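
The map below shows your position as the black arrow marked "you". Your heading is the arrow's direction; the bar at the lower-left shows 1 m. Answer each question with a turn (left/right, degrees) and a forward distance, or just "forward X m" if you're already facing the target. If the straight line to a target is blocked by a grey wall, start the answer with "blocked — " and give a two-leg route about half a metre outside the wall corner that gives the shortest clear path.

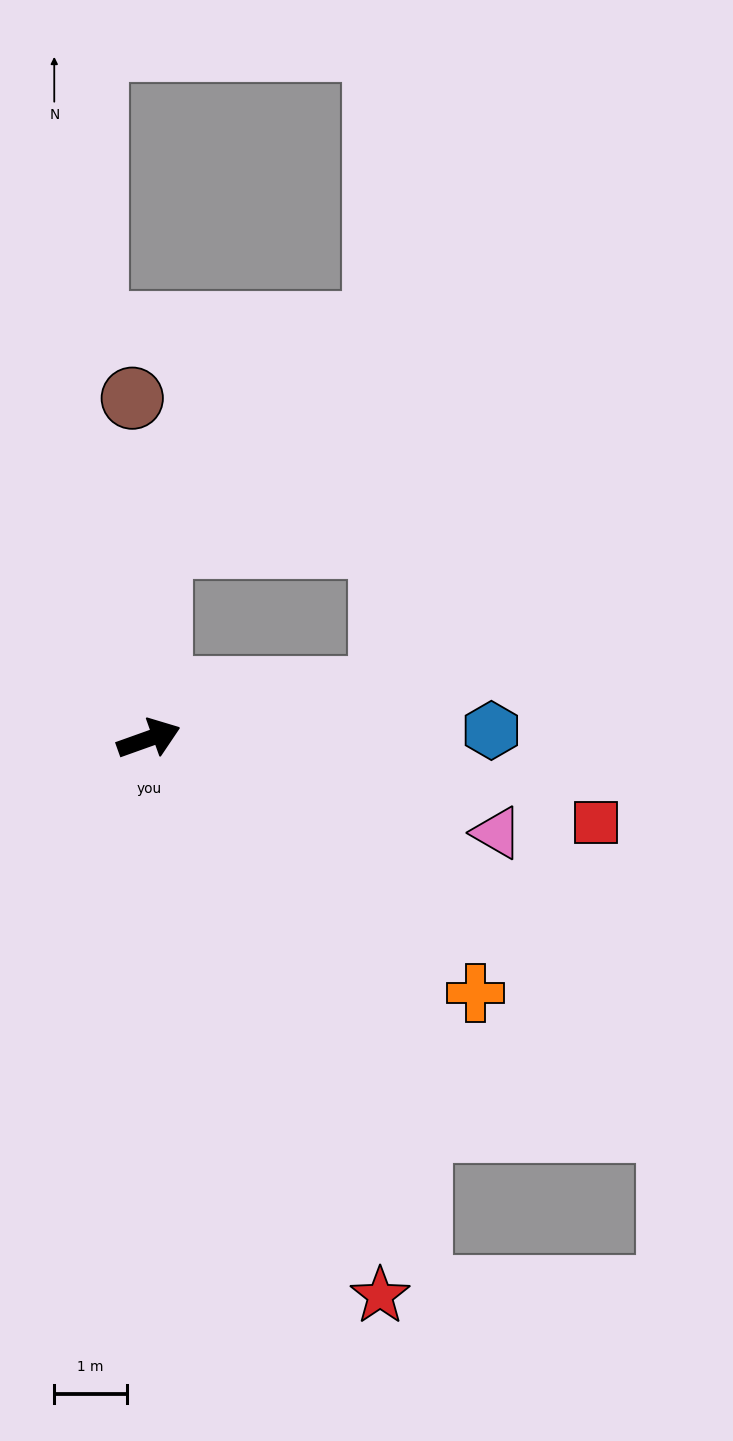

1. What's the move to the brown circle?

turn left 73°, forward 4.7 m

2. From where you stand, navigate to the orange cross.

turn right 58°, forward 5.7 m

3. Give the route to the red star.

turn right 87°, forward 8.3 m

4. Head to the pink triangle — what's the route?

turn right 35°, forward 5.0 m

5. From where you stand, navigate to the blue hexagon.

turn right 18°, forward 4.7 m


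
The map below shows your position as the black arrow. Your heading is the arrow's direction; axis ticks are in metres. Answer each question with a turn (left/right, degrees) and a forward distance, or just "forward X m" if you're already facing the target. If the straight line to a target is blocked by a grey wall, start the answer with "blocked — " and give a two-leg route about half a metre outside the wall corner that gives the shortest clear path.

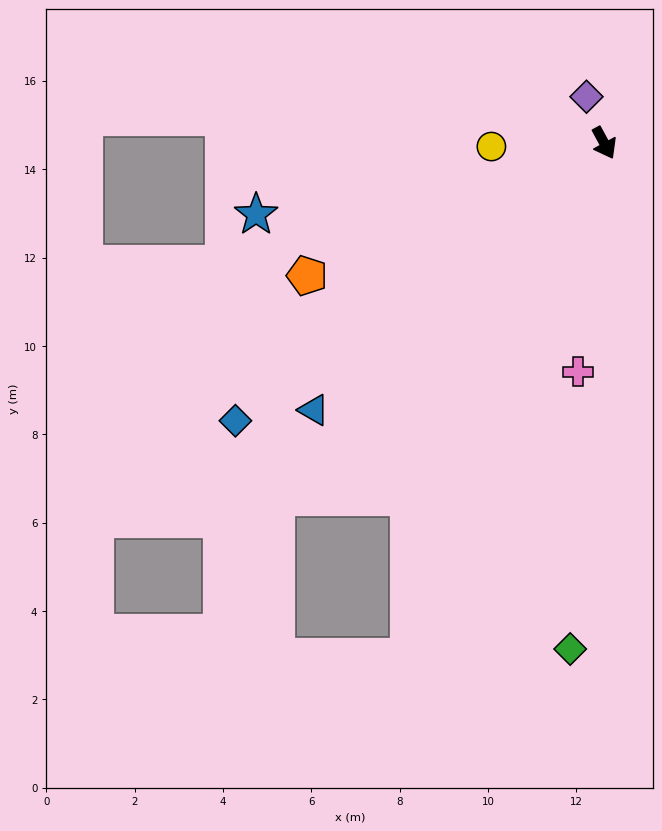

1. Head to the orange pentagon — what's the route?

turn right 94°, forward 7.4 m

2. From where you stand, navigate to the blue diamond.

turn right 82°, forward 10.5 m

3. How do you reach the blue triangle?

turn right 76°, forward 8.9 m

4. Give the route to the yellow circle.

turn right 117°, forward 2.6 m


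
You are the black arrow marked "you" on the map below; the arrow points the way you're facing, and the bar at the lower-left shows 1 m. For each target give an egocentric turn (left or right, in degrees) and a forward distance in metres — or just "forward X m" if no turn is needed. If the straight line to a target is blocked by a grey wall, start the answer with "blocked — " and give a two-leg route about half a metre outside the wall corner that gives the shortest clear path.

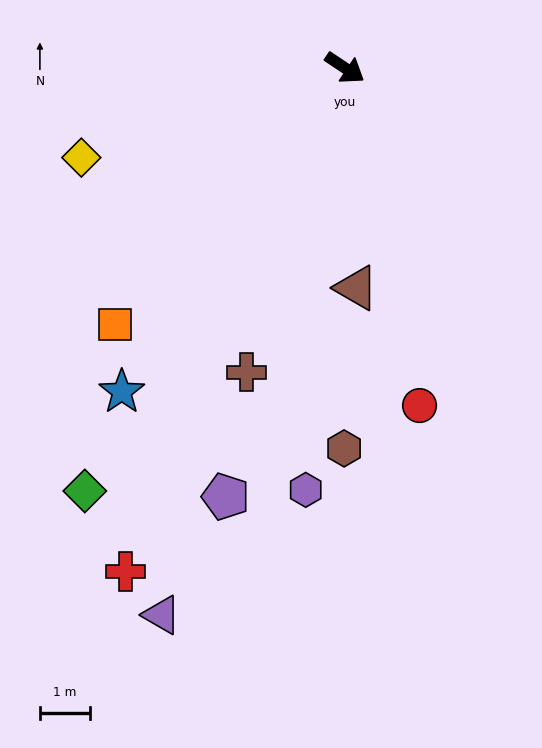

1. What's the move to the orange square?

turn right 98°, forward 6.8 m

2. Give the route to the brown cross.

turn right 74°, forward 6.4 m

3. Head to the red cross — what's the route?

turn right 80°, forward 10.9 m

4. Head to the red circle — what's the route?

turn right 44°, forward 6.9 m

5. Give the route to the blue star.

turn right 91°, forward 7.8 m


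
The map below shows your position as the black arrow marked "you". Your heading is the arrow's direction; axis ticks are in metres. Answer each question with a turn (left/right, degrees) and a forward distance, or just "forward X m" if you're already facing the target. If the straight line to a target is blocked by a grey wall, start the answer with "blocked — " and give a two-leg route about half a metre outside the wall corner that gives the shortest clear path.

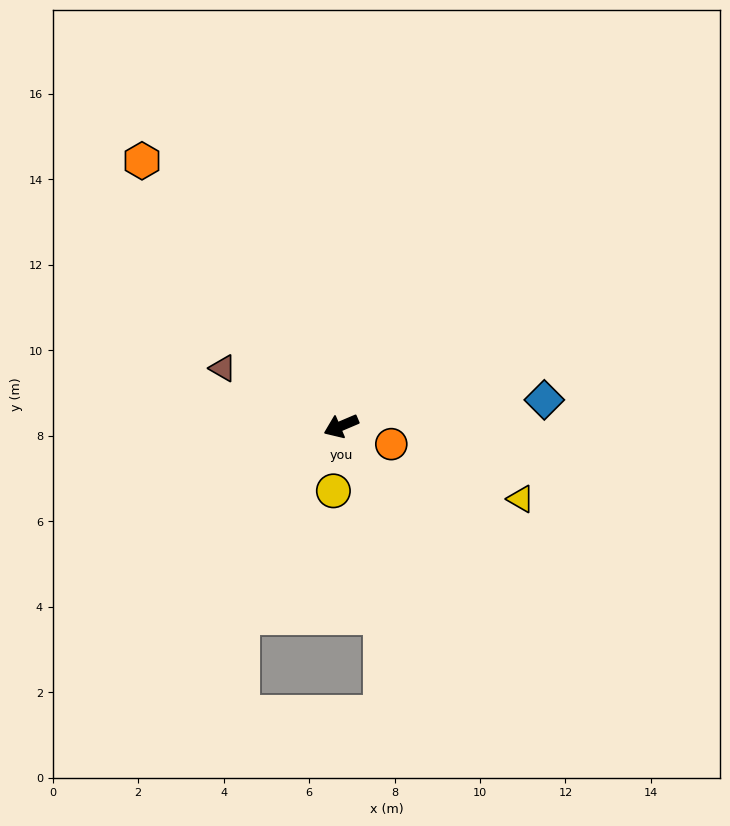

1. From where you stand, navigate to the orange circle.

turn left 137°, forward 1.2 m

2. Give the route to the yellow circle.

turn left 60°, forward 1.5 m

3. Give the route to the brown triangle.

turn right 49°, forward 3.1 m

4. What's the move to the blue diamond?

turn left 164°, forward 4.8 m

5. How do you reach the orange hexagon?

turn right 76°, forward 7.8 m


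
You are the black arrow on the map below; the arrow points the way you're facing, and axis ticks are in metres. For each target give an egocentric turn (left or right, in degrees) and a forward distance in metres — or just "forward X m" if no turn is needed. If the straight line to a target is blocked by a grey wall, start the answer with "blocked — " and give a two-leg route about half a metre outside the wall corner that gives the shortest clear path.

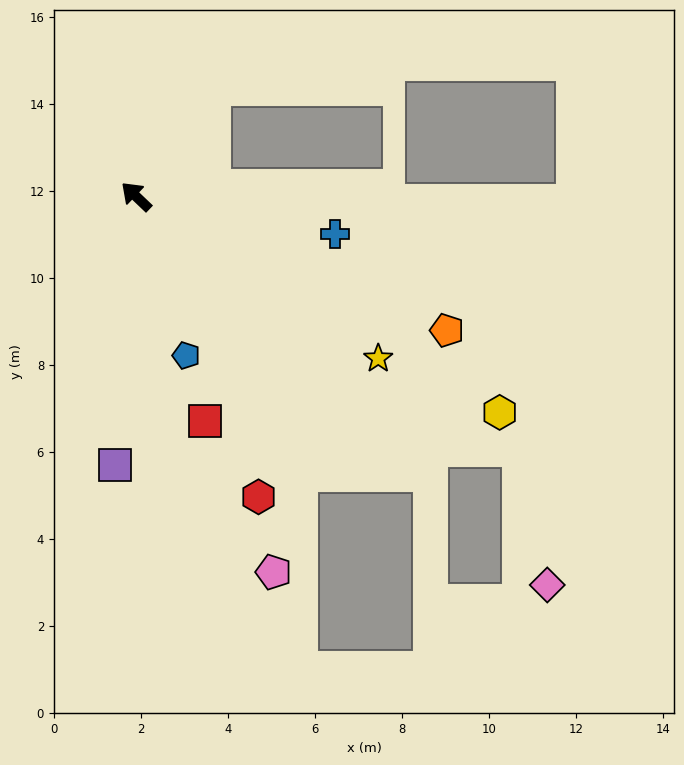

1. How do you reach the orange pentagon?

turn right 160°, forward 7.8 m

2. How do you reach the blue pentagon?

turn left 151°, forward 3.8 m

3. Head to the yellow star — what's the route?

turn right 170°, forward 6.7 m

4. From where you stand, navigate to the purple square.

turn left 129°, forward 6.2 m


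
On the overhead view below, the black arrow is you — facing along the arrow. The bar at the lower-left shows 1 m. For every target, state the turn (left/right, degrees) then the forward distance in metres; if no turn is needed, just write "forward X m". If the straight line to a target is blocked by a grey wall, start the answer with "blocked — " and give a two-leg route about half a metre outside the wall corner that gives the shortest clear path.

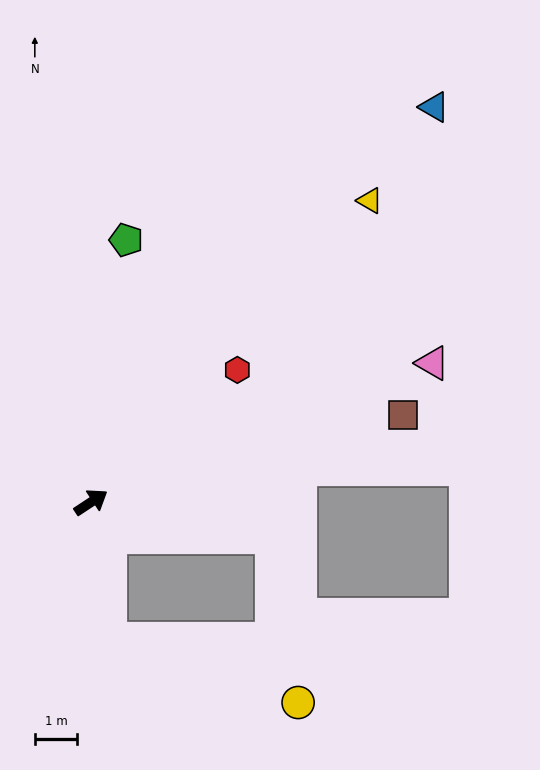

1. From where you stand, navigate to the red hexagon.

turn left 9°, forward 4.7 m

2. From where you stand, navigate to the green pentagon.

turn left 49°, forward 6.3 m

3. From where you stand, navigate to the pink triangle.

turn right 11°, forward 8.7 m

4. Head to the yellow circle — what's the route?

blocked — turn right 116°, forward 3.3 m, then turn left 64°, forward 4.7 m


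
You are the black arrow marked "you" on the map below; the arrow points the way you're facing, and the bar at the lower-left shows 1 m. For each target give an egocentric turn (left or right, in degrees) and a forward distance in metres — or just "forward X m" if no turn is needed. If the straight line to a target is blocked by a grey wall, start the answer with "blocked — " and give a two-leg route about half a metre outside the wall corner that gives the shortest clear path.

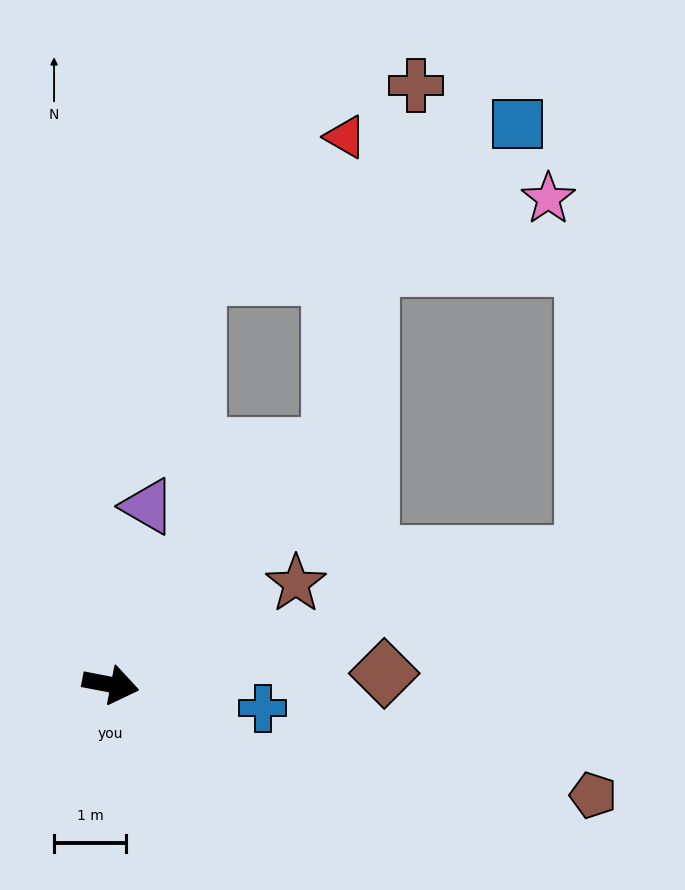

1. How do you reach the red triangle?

blocked — turn left 58°, forward 4.5 m, then turn left 40°, forward 4.4 m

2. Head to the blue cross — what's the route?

turn left 2°, forward 2.1 m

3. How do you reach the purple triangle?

turn left 89°, forward 2.5 m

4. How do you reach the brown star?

turn left 39°, forward 2.9 m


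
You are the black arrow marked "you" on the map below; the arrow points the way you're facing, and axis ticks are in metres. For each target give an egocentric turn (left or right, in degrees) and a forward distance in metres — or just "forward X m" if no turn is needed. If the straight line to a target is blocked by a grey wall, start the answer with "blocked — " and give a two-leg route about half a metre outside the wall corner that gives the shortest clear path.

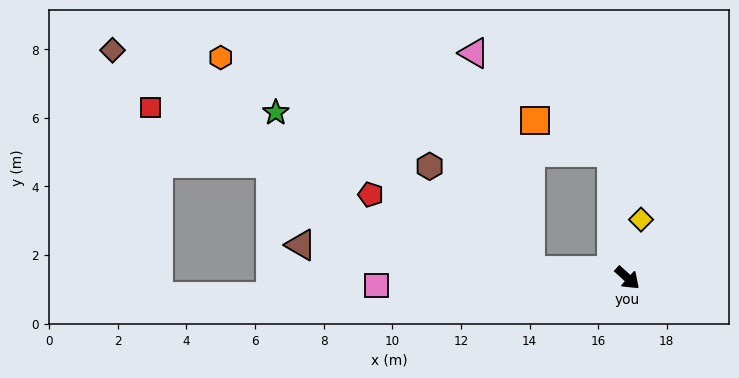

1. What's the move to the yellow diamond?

turn left 119°, forward 1.7 m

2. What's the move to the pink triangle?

blocked — turn right 143°, forward 2.8 m, then turn right 70°, forward 6.5 m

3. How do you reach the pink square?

turn right 136°, forward 7.3 m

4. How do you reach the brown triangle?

turn right 144°, forward 9.6 m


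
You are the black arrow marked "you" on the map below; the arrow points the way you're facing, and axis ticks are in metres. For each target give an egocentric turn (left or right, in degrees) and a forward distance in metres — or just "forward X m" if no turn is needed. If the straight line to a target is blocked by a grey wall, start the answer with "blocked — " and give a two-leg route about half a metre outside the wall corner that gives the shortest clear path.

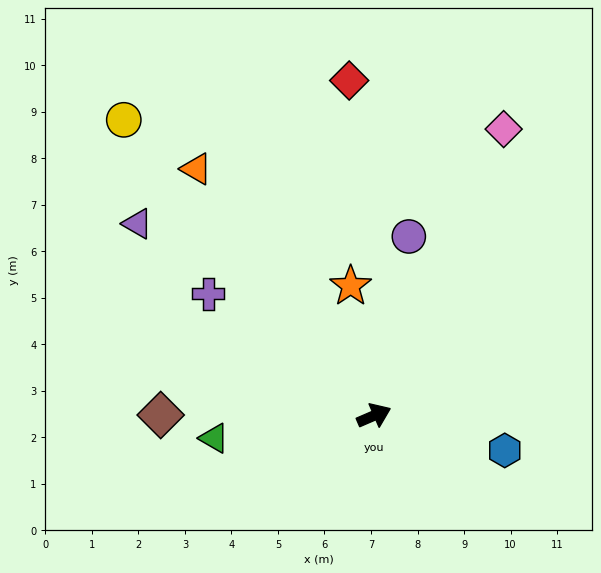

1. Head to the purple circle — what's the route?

turn left 56°, forward 3.9 m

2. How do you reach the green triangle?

turn left 165°, forward 3.5 m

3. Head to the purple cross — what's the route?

turn left 120°, forward 4.4 m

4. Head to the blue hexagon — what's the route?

turn right 38°, forward 2.9 m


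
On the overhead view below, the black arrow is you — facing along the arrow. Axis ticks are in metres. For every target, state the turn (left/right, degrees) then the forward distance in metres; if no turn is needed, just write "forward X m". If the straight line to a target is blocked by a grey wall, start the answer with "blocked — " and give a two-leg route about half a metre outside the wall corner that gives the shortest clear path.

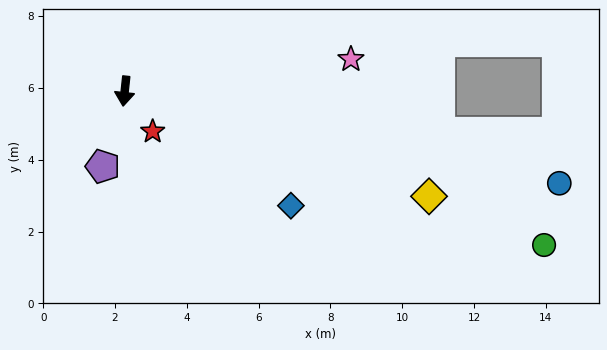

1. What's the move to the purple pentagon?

turn right 10°, forward 2.2 m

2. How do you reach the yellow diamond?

turn left 77°, forward 9.0 m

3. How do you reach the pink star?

turn left 104°, forward 6.4 m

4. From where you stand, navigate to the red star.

turn left 41°, forward 1.4 m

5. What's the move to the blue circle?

turn left 84°, forward 12.4 m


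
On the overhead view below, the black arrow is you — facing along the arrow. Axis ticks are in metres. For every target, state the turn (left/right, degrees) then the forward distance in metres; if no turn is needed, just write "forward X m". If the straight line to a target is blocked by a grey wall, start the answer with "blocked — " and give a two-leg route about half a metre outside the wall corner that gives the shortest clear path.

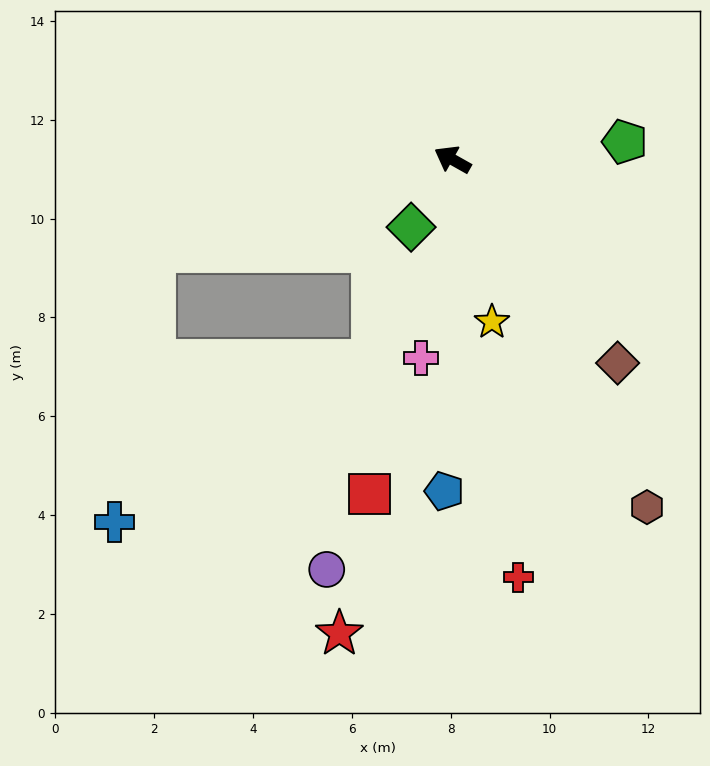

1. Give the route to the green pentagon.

turn right 145°, forward 3.5 m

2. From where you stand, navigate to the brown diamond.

turn left 158°, forward 5.3 m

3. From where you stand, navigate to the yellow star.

turn left 133°, forward 3.4 m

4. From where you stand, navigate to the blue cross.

blocked — turn left 47°, forward 6.3 m, then turn left 64°, forward 5.5 m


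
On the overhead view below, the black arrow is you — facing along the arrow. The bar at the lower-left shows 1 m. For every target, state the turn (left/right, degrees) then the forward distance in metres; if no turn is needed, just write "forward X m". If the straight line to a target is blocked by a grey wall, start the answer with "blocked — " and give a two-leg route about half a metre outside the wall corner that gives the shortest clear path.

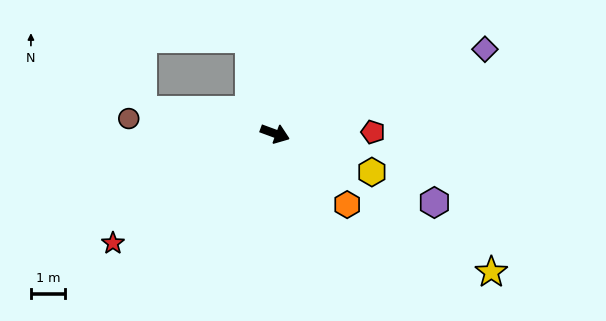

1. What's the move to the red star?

turn right 126°, forward 5.7 m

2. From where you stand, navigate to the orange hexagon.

turn right 24°, forward 2.9 m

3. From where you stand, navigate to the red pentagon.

turn left 21°, forward 2.8 m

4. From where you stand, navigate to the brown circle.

turn right 166°, forward 4.3 m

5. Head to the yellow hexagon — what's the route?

forward 3.0 m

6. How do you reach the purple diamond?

turn left 42°, forward 6.6 m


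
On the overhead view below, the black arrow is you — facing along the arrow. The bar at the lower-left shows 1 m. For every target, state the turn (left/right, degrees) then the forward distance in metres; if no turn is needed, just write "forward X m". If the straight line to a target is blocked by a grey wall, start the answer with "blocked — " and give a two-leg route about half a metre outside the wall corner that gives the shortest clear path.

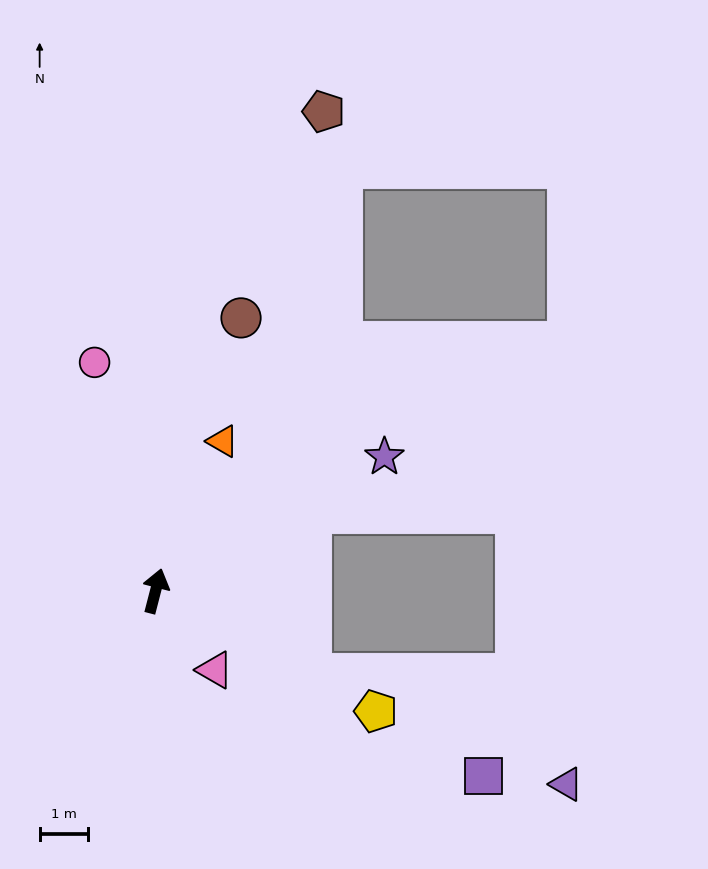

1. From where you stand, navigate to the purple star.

turn right 45°, forward 5.5 m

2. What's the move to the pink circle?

turn left 29°, forward 4.9 m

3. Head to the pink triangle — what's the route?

turn right 129°, forward 2.0 m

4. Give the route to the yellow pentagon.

turn right 104°, forward 5.2 m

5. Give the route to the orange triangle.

turn right 10°, forward 3.4 m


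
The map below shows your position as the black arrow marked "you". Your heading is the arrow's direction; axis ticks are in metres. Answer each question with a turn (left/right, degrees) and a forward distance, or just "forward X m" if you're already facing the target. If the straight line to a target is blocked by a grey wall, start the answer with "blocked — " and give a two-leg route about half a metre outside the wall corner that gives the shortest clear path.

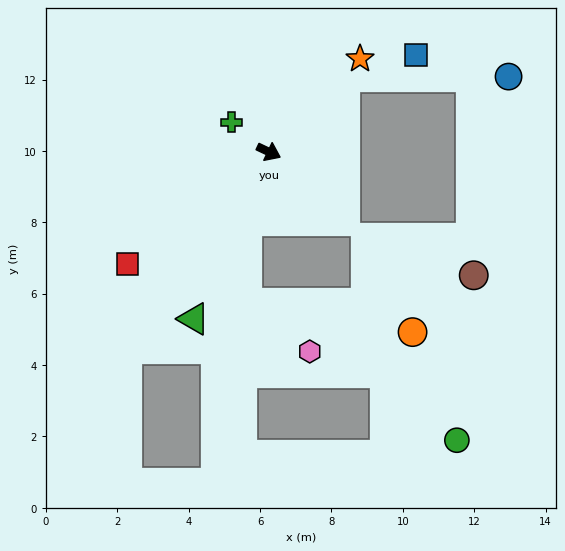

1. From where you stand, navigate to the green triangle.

turn right 89°, forward 5.1 m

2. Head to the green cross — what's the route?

turn left 167°, forward 1.3 m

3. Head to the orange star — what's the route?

turn left 71°, forward 3.7 m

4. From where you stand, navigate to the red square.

turn right 116°, forward 5.0 m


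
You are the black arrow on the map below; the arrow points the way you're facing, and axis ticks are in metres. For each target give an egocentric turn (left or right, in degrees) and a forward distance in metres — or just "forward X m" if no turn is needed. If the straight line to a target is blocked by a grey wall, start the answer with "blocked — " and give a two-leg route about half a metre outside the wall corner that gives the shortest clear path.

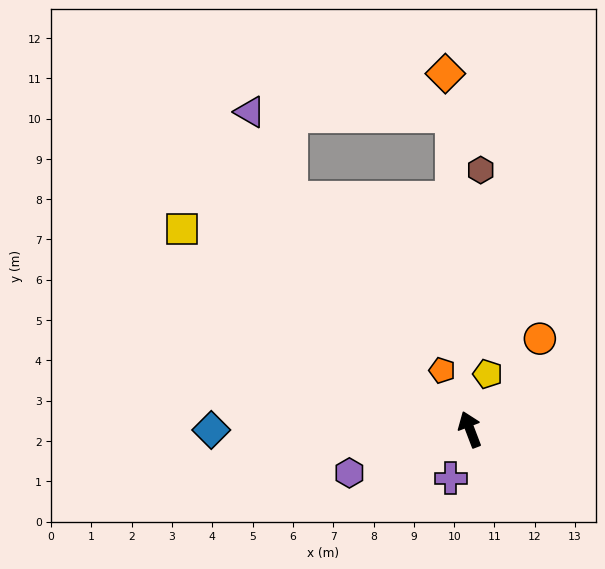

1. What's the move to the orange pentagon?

turn left 4°, forward 1.6 m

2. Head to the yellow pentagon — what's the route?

turn right 39°, forward 1.4 m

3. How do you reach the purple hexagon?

turn left 89°, forward 3.2 m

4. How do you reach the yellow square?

turn left 34°, forward 8.7 m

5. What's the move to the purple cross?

turn left 138°, forward 1.3 m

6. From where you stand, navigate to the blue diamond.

turn left 69°, forward 6.4 m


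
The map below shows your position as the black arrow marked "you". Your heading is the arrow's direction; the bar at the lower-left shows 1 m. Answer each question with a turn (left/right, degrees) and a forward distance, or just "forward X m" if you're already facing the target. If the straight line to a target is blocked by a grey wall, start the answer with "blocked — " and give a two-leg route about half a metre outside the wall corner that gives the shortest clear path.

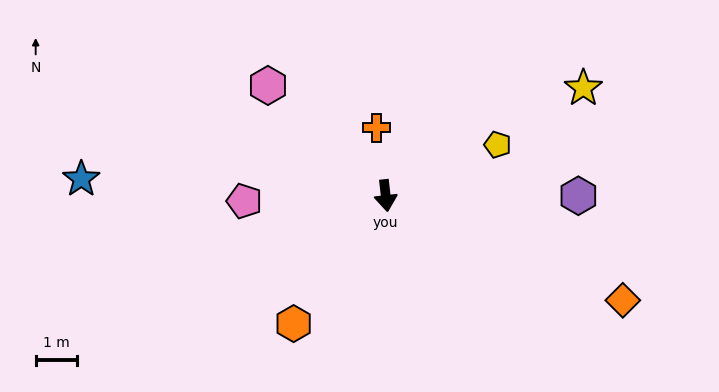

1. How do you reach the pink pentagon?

turn right 94°, forward 3.5 m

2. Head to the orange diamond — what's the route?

turn left 60°, forward 6.3 m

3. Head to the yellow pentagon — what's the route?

turn left 108°, forward 3.0 m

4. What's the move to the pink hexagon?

turn right 140°, forward 3.9 m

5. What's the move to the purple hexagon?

turn left 84°, forward 4.7 m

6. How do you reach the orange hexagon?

turn right 42°, forward 3.9 m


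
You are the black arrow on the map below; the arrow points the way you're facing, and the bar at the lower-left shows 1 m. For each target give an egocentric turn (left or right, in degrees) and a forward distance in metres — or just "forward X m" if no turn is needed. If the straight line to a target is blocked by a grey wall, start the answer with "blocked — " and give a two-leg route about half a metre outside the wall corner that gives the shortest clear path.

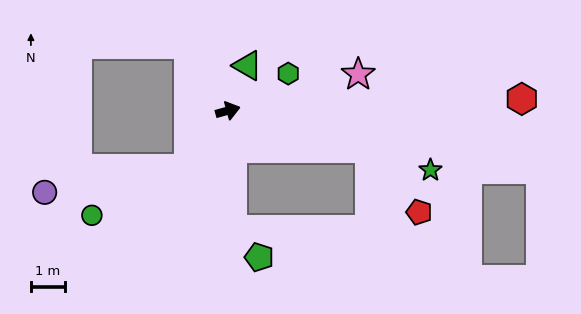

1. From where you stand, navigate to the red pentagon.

blocked — turn right 31°, forward 4.3 m, then turn right 36°, forward 2.4 m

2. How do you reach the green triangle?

turn left 51°, forward 1.4 m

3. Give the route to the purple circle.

blocked — turn right 140°, forward 2.0 m, then turn right 46°, forward 4.3 m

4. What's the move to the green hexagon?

turn left 16°, forward 2.1 m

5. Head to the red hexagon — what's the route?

turn right 13°, forward 8.6 m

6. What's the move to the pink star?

forward 4.0 m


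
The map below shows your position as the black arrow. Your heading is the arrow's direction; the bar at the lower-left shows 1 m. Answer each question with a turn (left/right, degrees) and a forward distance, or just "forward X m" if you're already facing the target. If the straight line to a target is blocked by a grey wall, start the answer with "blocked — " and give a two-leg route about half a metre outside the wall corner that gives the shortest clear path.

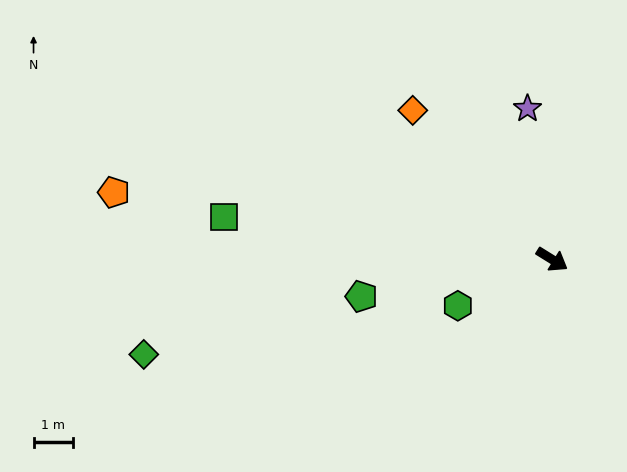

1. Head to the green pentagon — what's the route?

turn right 137°, forward 5.0 m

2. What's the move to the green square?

turn right 156°, forward 8.4 m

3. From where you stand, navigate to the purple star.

turn left 131°, forward 3.9 m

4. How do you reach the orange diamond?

turn left 165°, forward 5.2 m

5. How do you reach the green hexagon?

turn right 122°, forward 2.7 m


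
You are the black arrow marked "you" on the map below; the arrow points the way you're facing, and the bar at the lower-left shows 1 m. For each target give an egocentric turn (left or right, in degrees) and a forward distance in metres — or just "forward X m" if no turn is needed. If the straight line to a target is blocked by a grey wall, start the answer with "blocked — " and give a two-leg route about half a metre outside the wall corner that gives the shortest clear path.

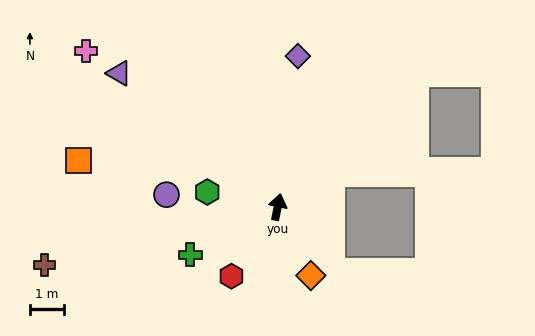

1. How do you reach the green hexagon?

turn left 90°, forward 2.1 m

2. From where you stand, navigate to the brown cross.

turn left 116°, forward 7.1 m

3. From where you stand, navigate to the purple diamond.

turn left 4°, forward 4.5 m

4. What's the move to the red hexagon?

turn left 158°, forward 2.5 m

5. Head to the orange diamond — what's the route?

turn right 143°, forward 2.3 m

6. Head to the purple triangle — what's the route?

turn left 61°, forward 6.1 m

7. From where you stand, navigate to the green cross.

turn left 130°, forward 3.0 m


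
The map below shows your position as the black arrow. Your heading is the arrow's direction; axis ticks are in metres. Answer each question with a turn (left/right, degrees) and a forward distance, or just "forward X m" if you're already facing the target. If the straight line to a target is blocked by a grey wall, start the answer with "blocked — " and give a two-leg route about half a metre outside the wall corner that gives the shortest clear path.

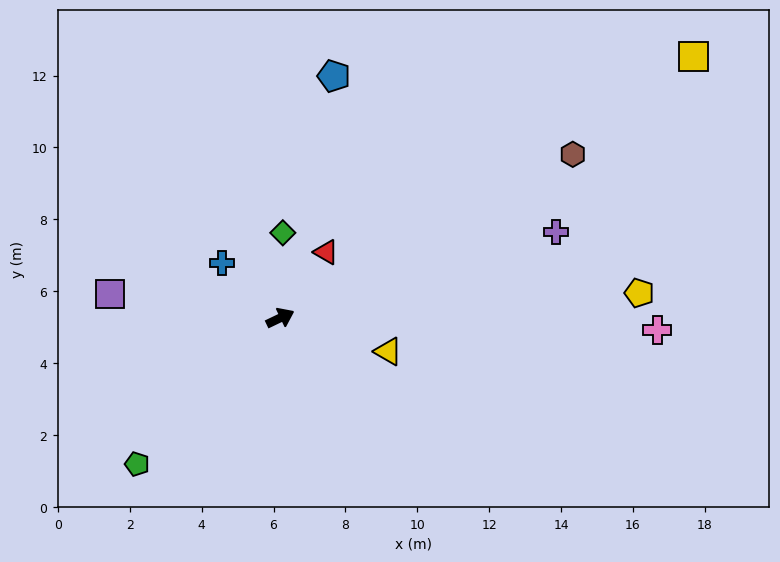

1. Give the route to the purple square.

turn left 146°, forward 4.8 m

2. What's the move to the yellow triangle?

turn right 43°, forward 3.1 m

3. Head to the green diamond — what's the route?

turn left 63°, forward 2.4 m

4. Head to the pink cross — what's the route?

turn right 27°, forward 10.5 m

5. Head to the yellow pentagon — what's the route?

turn right 22°, forward 10.0 m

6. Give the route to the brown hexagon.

turn left 4°, forward 9.3 m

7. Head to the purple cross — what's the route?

turn right 8°, forward 8.0 m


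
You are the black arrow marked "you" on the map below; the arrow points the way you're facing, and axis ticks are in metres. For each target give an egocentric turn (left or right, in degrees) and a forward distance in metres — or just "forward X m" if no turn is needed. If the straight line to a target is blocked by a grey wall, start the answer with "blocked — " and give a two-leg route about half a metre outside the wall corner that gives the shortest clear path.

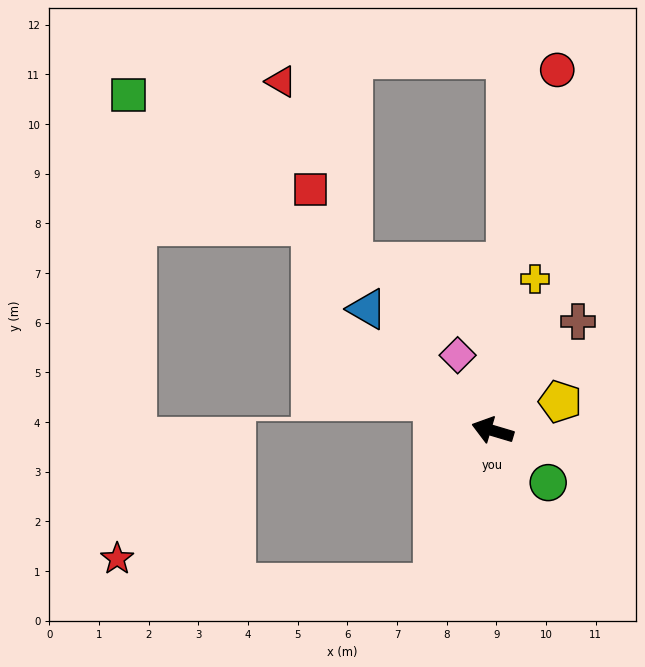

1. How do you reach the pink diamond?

turn right 48°, forward 1.7 m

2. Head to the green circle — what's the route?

turn left 153°, forward 1.5 m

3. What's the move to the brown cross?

turn right 111°, forward 2.8 m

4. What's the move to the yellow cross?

turn right 89°, forward 3.2 m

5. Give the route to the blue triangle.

turn right 28°, forward 3.5 m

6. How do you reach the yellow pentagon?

turn right 140°, forward 1.5 m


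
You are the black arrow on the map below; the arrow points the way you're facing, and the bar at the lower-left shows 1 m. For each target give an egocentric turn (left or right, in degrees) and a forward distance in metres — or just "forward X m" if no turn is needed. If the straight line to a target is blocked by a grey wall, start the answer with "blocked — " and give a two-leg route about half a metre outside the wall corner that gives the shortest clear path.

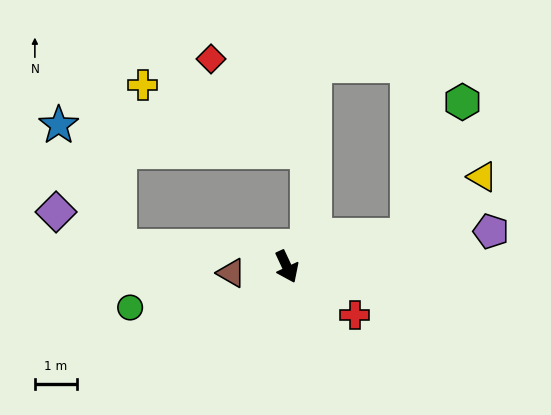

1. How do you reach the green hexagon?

blocked — turn left 79°, forward 3.0 m, then turn left 54°, forward 3.4 m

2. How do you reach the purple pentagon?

turn left 75°, forward 4.9 m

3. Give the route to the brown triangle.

turn right 109°, forward 1.3 m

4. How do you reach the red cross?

turn left 29°, forward 2.0 m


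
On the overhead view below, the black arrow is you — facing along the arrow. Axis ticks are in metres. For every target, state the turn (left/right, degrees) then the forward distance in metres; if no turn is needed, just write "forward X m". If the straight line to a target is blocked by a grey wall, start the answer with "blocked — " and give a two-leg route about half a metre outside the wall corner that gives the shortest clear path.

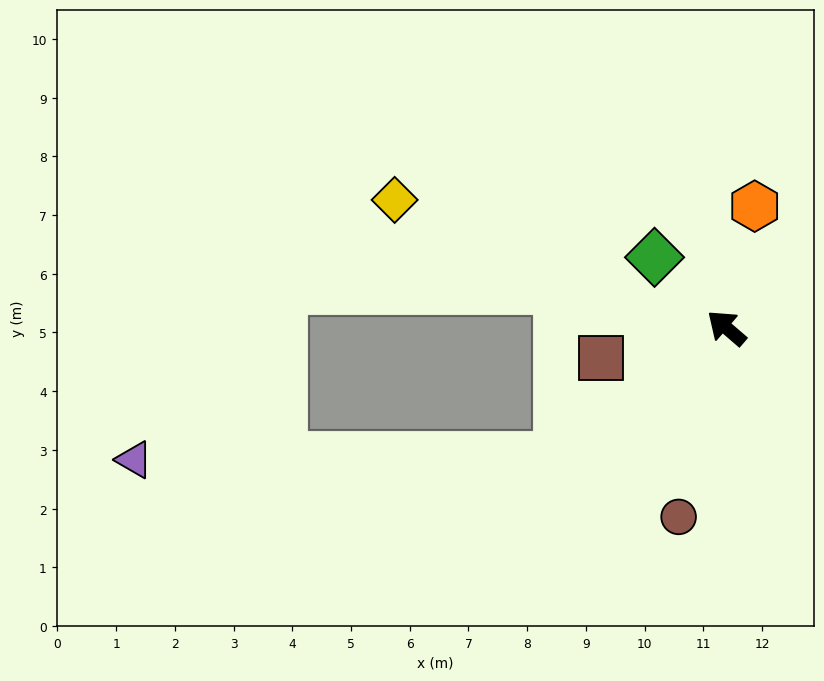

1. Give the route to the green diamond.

turn right 4°, forward 1.7 m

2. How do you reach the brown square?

turn left 54°, forward 2.2 m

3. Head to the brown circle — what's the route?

turn left 117°, forward 3.3 m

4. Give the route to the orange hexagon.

turn right 62°, forward 2.1 m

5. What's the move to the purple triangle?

blocked — turn left 78°, forward 3.6 m, then turn right 37°, forward 7.2 m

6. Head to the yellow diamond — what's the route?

turn left 20°, forward 6.1 m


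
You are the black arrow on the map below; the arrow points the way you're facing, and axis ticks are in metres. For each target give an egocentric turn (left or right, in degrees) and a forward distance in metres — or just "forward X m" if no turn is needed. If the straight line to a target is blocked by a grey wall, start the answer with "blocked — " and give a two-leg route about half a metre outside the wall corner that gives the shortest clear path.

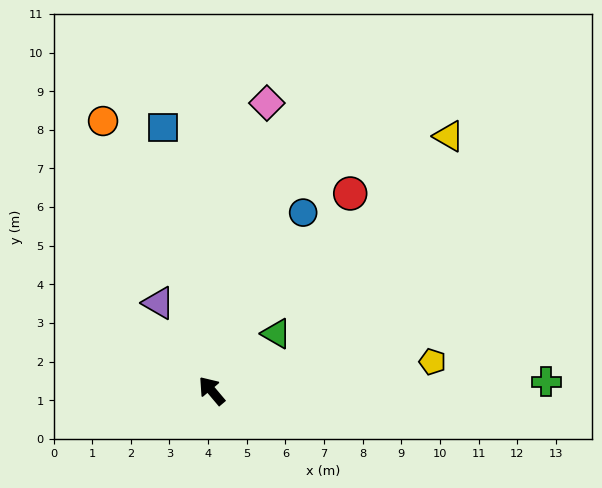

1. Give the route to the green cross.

turn right 129°, forward 8.7 m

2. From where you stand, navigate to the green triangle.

turn right 89°, forward 2.2 m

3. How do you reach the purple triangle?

turn right 9°, forward 2.7 m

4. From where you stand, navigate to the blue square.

turn right 30°, forward 6.9 m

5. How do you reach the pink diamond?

turn right 51°, forward 7.6 m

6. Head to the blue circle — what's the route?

turn right 67°, forward 5.2 m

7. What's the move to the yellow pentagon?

turn right 123°, forward 5.8 m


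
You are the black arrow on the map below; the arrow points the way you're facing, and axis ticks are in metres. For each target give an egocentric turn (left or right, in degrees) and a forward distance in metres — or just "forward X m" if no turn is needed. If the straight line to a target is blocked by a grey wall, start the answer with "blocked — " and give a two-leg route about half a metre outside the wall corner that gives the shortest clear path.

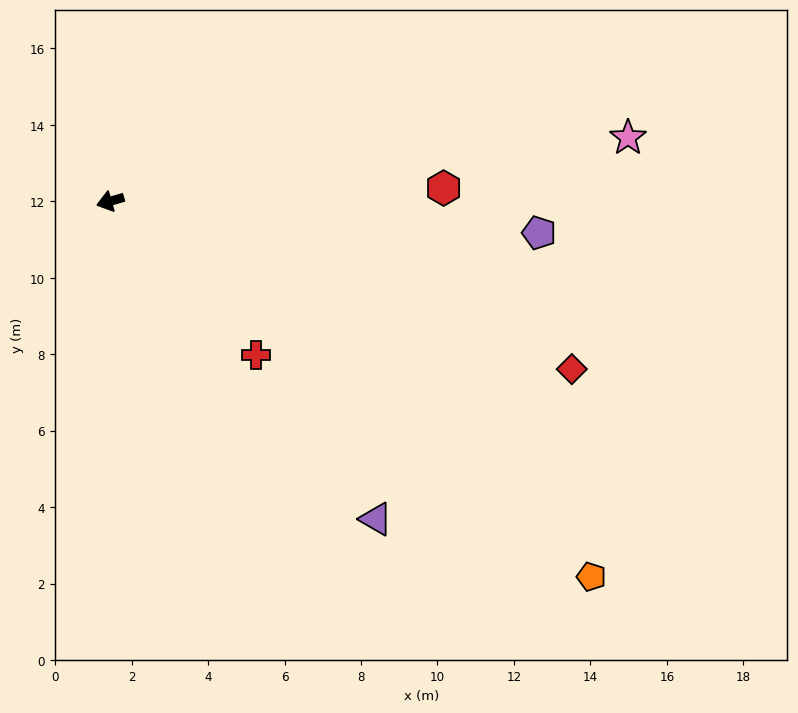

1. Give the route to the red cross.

turn left 117°, forward 5.5 m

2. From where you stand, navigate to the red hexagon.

turn left 166°, forward 8.7 m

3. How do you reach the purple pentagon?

turn left 160°, forward 11.2 m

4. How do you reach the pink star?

turn left 171°, forward 13.6 m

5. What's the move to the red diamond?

turn left 144°, forward 12.8 m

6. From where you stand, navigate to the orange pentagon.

turn left 126°, forward 16.0 m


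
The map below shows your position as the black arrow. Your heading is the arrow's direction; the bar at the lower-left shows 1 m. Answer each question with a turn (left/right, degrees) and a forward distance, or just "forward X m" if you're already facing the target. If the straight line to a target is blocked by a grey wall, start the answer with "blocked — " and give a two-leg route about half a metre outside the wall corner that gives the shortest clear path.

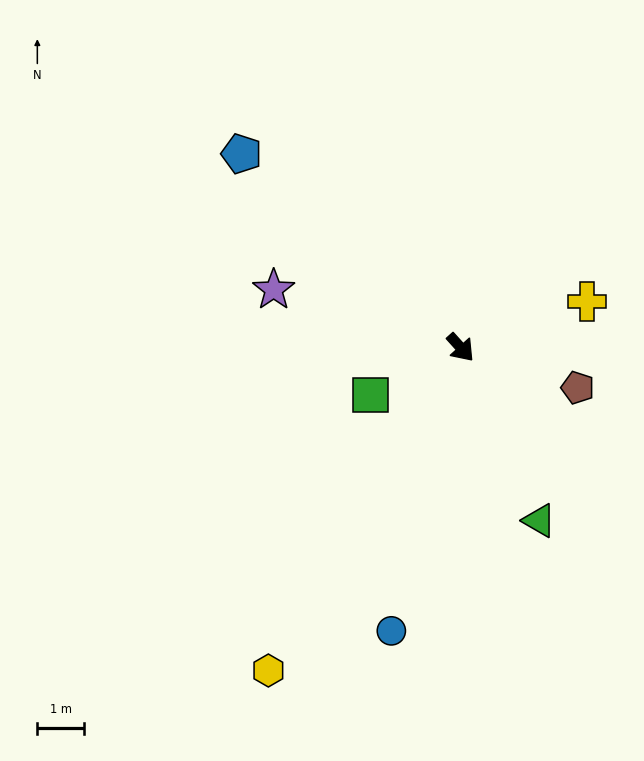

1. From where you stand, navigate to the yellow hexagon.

turn right 73°, forward 8.0 m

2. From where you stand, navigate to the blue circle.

turn right 56°, forward 6.2 m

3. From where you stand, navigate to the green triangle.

turn right 18°, forward 4.1 m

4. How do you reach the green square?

turn right 104°, forward 2.2 m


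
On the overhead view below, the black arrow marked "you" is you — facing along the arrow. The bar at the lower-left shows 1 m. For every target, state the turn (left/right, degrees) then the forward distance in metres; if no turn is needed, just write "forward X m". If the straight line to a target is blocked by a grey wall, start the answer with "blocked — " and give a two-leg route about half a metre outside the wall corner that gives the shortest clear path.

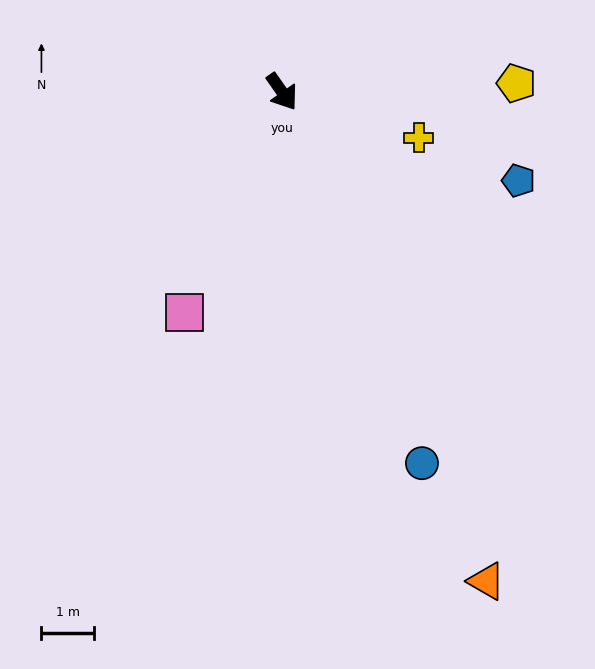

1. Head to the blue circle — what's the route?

turn right 14°, forward 7.6 m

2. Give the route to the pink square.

turn right 59°, forward 4.6 m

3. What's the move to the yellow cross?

turn left 36°, forward 2.7 m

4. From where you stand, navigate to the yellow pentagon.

turn left 57°, forward 4.5 m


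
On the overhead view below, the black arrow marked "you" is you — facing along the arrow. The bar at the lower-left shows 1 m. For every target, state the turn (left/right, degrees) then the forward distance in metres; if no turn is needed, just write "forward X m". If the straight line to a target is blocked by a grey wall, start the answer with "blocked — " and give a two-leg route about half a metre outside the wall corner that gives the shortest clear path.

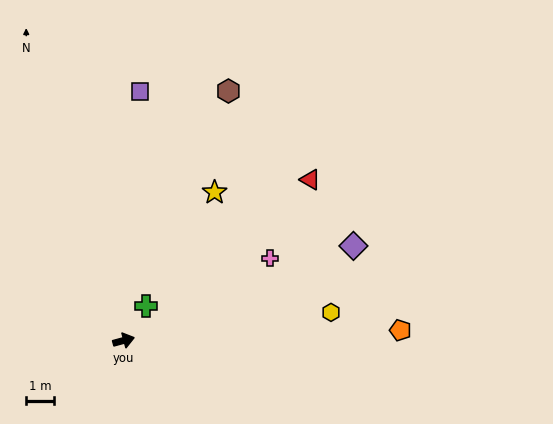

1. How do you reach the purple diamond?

turn left 7°, forward 8.8 m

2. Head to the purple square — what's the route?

turn left 71°, forward 8.9 m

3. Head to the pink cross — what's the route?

turn left 14°, forward 6.0 m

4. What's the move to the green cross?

turn left 42°, forward 1.5 m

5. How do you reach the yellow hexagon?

turn right 7°, forward 7.4 m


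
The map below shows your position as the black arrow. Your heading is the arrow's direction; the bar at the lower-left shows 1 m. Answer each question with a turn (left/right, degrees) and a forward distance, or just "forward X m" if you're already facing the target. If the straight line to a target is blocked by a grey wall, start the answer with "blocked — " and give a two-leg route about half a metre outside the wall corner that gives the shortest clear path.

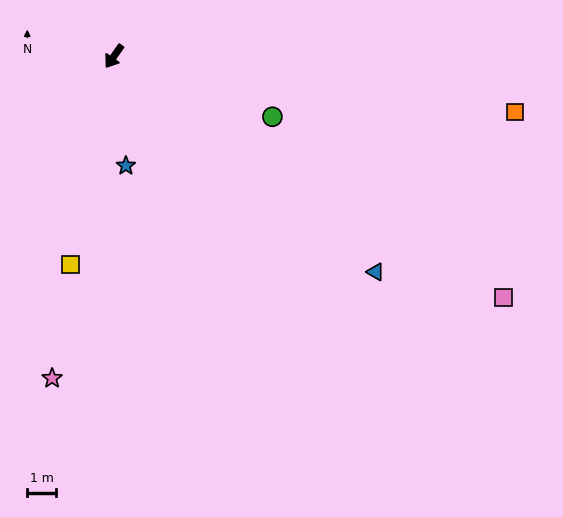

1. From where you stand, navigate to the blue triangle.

turn left 85°, forward 11.7 m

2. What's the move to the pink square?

turn left 93°, forward 15.8 m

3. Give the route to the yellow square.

turn left 23°, forward 7.3 m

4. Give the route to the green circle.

turn left 104°, forward 5.8 m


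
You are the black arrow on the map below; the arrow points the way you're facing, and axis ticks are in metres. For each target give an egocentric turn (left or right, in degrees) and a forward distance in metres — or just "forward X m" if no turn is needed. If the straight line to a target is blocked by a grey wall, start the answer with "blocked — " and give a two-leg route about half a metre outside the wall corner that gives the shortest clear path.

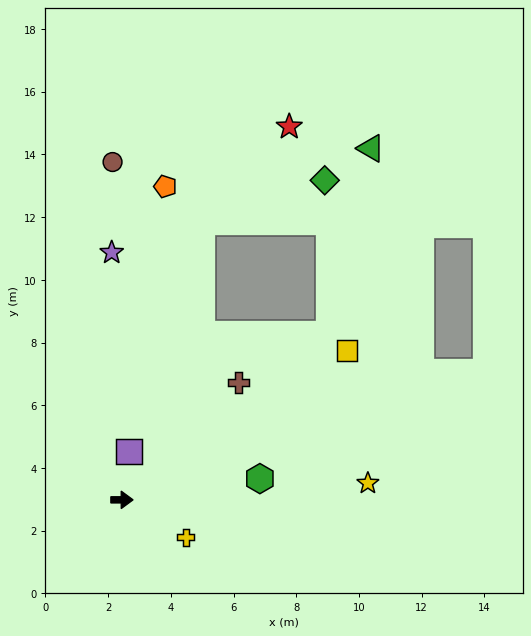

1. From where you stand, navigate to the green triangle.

blocked — turn left 39°, forward 8.5 m, then turn left 38°, forward 6.1 m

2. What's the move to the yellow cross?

turn right 31°, forward 2.4 m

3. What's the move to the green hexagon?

turn left 9°, forward 4.5 m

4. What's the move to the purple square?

turn left 82°, forward 1.6 m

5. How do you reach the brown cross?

turn left 45°, forward 5.3 m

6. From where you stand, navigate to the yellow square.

turn left 34°, forward 8.6 m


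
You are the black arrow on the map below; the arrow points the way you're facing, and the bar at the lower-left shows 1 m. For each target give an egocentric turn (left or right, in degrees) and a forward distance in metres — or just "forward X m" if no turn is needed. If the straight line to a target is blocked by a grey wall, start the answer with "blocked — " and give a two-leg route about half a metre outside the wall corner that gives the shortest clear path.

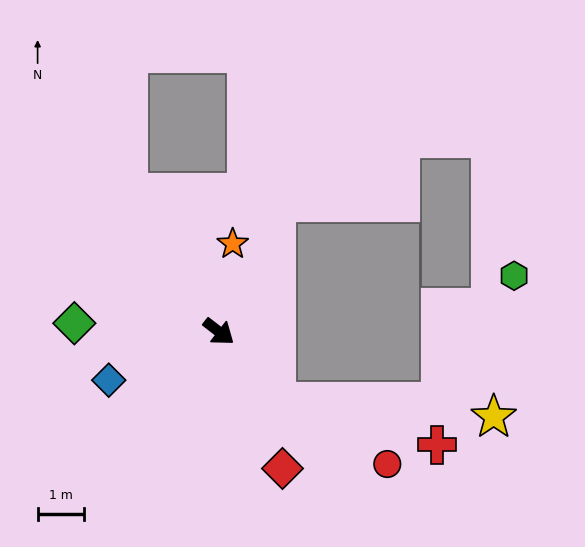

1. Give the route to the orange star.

turn left 119°, forward 1.9 m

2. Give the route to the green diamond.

turn right 146°, forward 3.1 m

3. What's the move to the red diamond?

turn right 27°, forward 3.3 m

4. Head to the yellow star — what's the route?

blocked — turn right 13°, forward 2.0 m, then turn left 47°, forward 4.7 m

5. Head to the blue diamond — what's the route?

turn right 118°, forward 2.6 m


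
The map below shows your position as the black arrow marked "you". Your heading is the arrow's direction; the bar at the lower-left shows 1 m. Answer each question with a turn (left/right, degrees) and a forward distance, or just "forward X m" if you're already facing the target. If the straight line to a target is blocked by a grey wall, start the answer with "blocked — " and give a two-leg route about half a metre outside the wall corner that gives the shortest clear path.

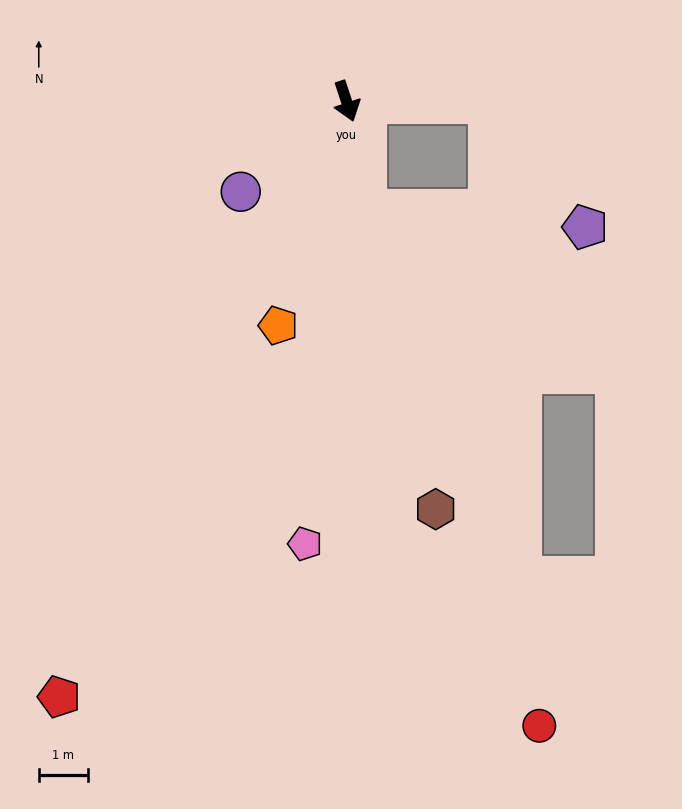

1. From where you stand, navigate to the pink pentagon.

turn right 24°, forward 9.0 m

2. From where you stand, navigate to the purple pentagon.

blocked — turn left 71°, forward 2.9 m, then turn right 52°, forward 3.2 m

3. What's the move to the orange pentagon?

turn right 35°, forward 4.8 m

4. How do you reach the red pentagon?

turn right 44°, forward 13.4 m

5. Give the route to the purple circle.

turn right 68°, forward 2.8 m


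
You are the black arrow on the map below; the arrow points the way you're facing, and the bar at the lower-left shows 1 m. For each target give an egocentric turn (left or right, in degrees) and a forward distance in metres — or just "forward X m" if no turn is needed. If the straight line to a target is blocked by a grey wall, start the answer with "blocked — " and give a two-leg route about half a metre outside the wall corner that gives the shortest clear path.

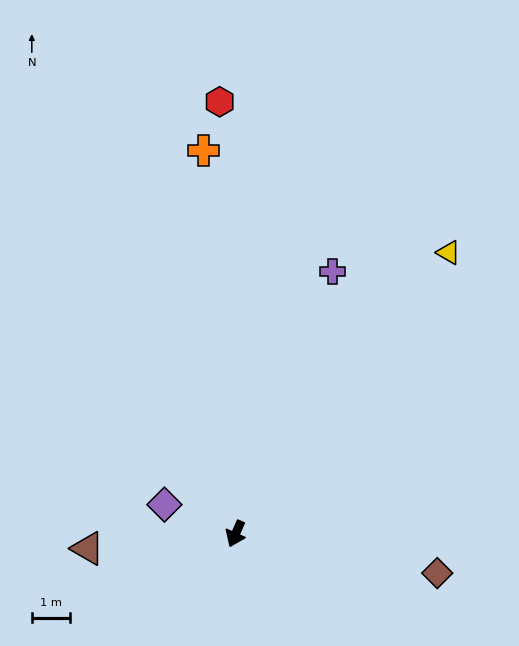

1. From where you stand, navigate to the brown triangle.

turn right 61°, forward 3.9 m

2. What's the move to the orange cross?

turn right 151°, forward 10.2 m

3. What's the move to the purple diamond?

turn right 89°, forward 2.0 m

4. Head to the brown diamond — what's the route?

turn left 103°, forward 5.4 m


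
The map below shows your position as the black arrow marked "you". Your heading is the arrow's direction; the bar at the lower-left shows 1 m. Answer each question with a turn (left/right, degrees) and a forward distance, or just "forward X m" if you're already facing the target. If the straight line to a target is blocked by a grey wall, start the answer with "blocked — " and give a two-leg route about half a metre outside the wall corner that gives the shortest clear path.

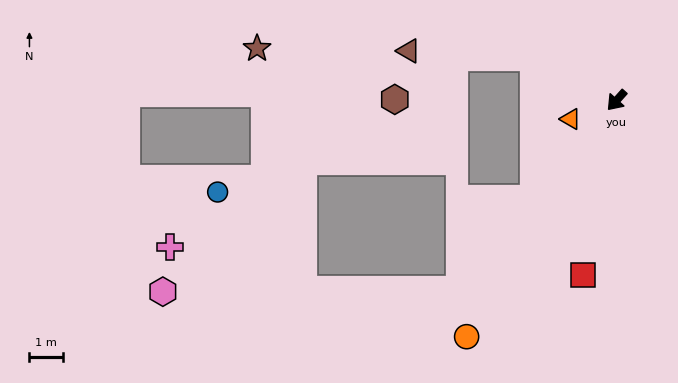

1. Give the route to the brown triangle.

blocked — turn right 76°, forward 2.8 m, then turn left 25°, forward 3.7 m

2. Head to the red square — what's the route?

turn left 31°, forward 5.3 m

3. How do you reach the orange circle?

turn left 9°, forward 8.3 m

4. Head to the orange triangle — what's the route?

turn right 26°, forward 1.5 m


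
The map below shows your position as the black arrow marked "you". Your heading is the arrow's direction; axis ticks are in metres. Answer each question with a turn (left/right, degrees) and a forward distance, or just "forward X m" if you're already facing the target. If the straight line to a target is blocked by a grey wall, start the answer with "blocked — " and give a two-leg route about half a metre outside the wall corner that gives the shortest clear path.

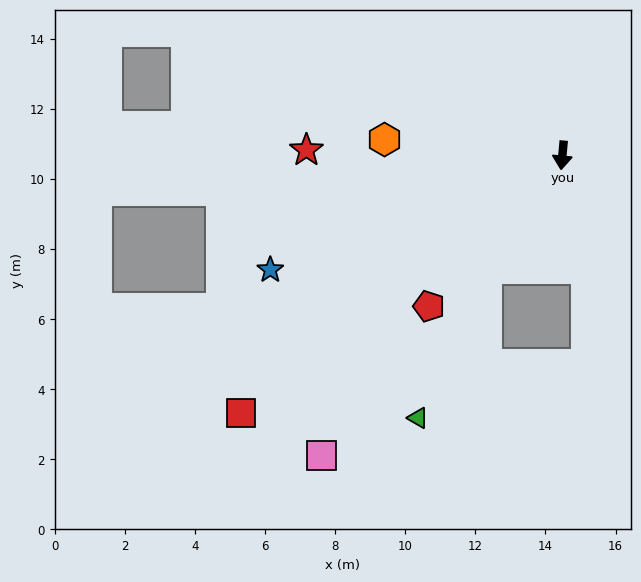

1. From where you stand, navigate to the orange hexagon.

turn right 90°, forward 5.1 m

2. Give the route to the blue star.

turn right 63°, forward 8.9 m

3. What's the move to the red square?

turn right 46°, forward 11.7 m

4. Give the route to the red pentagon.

turn right 36°, forward 5.7 m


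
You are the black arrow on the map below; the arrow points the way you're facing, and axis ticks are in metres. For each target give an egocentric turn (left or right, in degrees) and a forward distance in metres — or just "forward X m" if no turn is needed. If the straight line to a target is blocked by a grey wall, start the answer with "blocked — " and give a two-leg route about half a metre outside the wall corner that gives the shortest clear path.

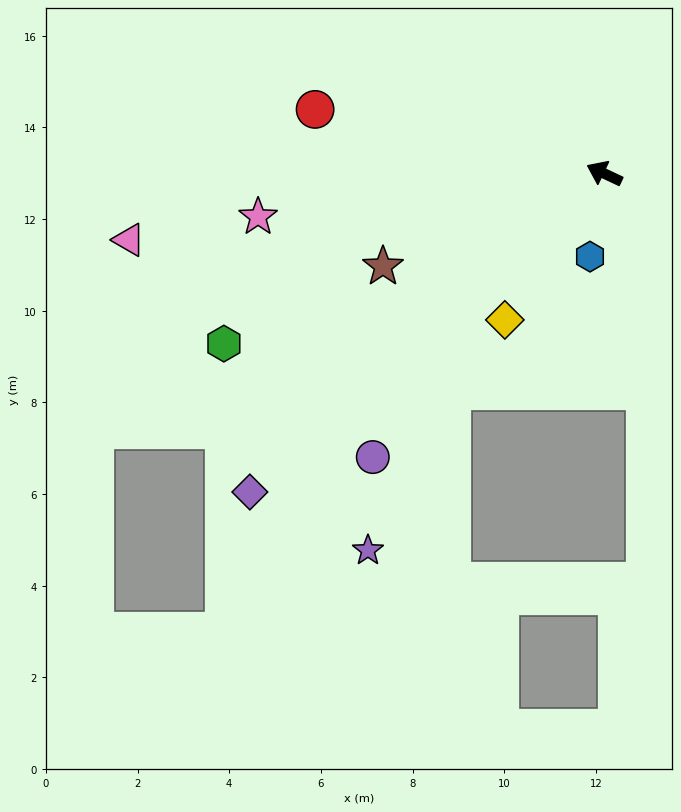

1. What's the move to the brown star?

turn left 48°, forward 5.2 m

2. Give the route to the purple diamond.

turn left 67°, forward 10.4 m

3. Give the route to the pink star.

turn left 32°, forward 7.6 m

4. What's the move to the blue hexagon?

turn left 105°, forward 1.8 m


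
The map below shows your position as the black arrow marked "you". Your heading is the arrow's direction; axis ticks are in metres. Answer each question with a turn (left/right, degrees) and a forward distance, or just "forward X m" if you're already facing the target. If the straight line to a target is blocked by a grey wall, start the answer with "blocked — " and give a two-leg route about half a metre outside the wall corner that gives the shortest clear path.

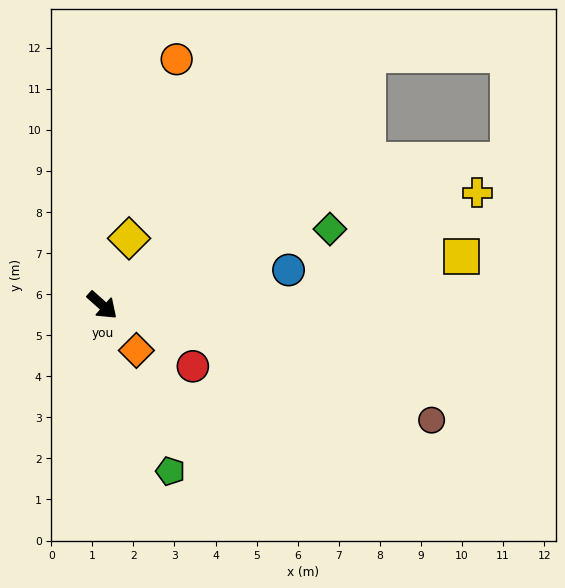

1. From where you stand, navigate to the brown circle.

turn left 23°, forward 8.5 m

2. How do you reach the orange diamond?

turn right 11°, forward 1.4 m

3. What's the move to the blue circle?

turn left 53°, forward 4.6 m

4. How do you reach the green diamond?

turn left 60°, forward 5.8 m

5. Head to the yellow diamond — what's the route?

turn left 110°, forward 1.8 m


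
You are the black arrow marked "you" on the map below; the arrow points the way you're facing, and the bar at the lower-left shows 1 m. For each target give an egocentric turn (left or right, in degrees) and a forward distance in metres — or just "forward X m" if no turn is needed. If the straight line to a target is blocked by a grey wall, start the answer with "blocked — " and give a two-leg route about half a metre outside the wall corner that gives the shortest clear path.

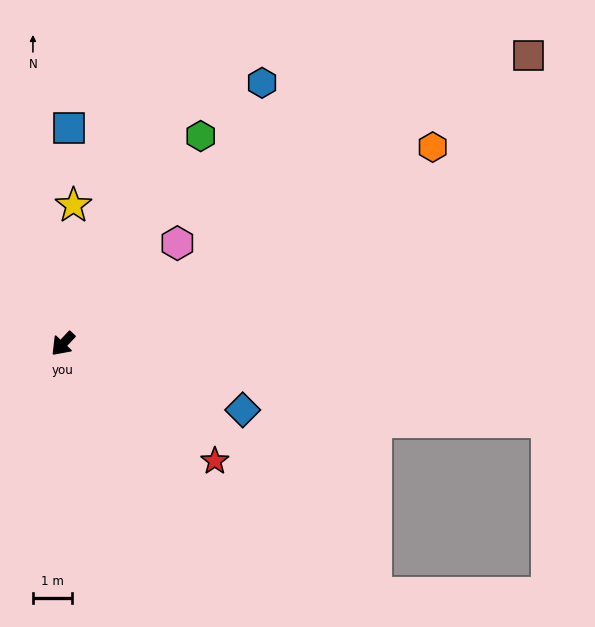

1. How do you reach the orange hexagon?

turn left 161°, forward 10.7 m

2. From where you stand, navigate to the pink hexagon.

turn left 174°, forward 3.9 m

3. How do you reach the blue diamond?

turn left 113°, forward 4.9 m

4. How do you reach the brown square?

turn left 165°, forward 14.0 m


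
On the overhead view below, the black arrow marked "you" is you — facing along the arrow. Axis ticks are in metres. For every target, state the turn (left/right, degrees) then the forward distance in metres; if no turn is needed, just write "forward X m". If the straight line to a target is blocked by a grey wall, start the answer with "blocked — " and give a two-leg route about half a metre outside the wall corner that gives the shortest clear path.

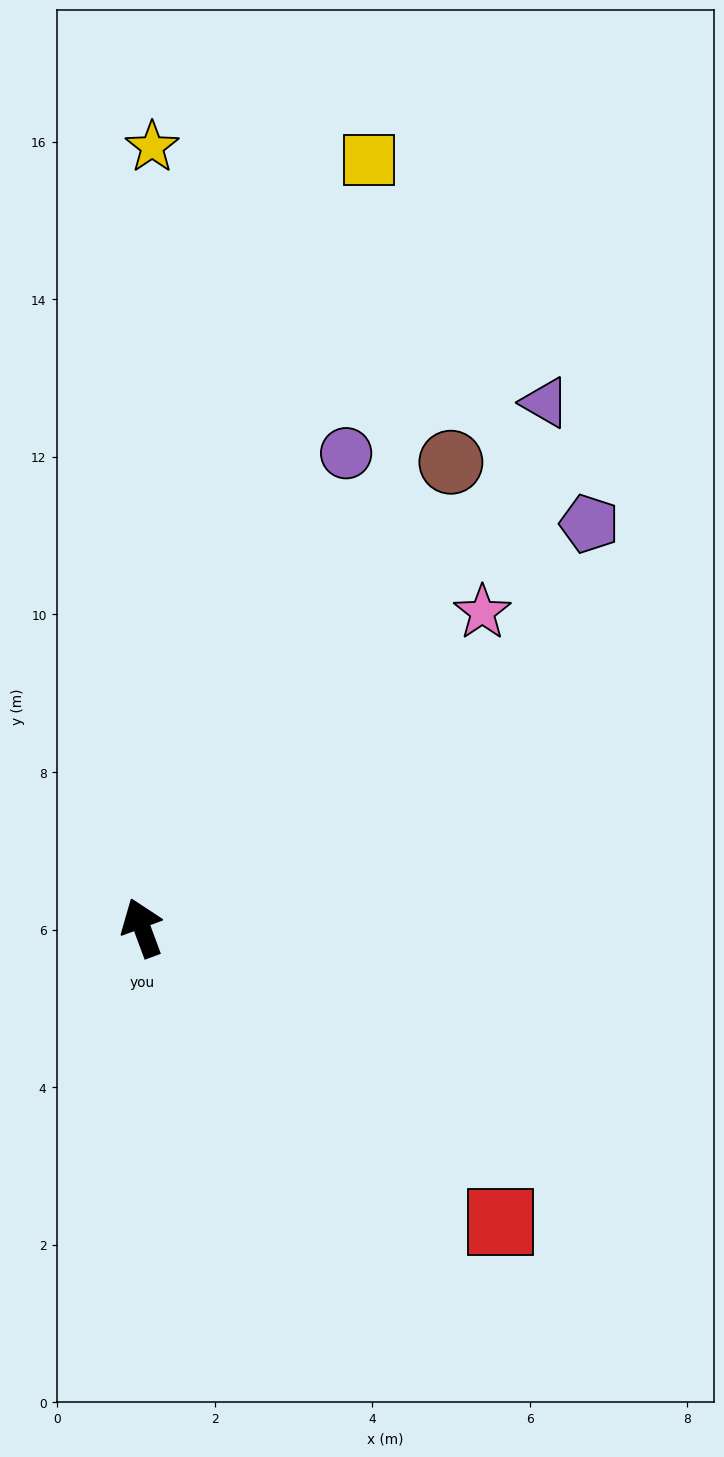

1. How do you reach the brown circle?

turn right 54°, forward 7.1 m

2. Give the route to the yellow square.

turn right 37°, forward 10.2 m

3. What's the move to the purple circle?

turn right 44°, forward 6.6 m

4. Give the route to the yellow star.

turn right 21°, forward 9.9 m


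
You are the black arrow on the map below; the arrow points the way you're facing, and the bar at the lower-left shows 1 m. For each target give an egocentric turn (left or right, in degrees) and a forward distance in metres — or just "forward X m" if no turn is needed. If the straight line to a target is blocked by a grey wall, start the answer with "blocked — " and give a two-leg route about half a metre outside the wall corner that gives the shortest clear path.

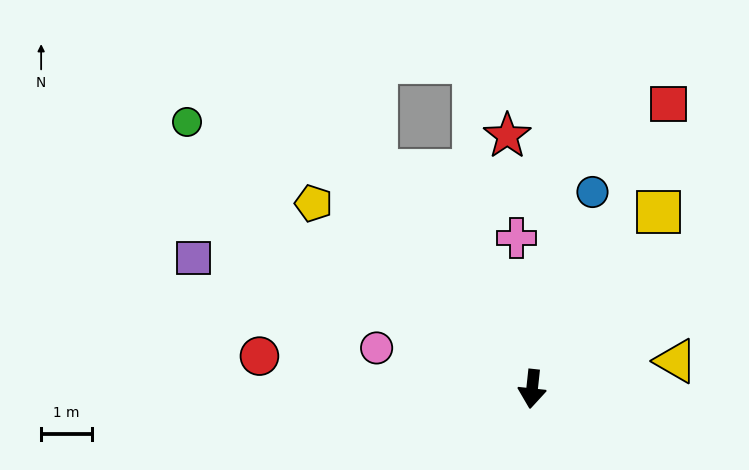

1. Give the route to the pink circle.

turn right 99°, forward 3.2 m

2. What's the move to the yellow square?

turn left 151°, forward 4.3 m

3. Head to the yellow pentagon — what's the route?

turn right 124°, forward 5.7 m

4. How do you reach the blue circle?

turn left 169°, forward 4.1 m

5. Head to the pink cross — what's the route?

turn right 168°, forward 3.0 m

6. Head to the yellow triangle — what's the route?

turn left 107°, forward 2.9 m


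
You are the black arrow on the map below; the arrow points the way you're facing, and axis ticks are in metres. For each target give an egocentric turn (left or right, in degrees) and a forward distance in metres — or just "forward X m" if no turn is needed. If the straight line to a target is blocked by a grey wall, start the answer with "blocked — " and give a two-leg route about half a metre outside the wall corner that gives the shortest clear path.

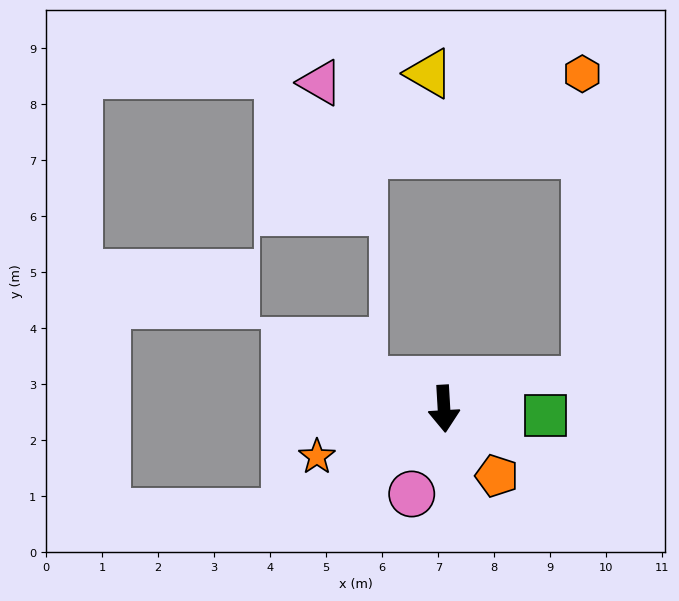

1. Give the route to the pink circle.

turn right 24°, forward 1.6 m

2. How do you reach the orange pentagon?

turn left 35°, forward 1.5 m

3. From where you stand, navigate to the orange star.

turn right 73°, forward 2.4 m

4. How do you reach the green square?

turn left 83°, forward 1.8 m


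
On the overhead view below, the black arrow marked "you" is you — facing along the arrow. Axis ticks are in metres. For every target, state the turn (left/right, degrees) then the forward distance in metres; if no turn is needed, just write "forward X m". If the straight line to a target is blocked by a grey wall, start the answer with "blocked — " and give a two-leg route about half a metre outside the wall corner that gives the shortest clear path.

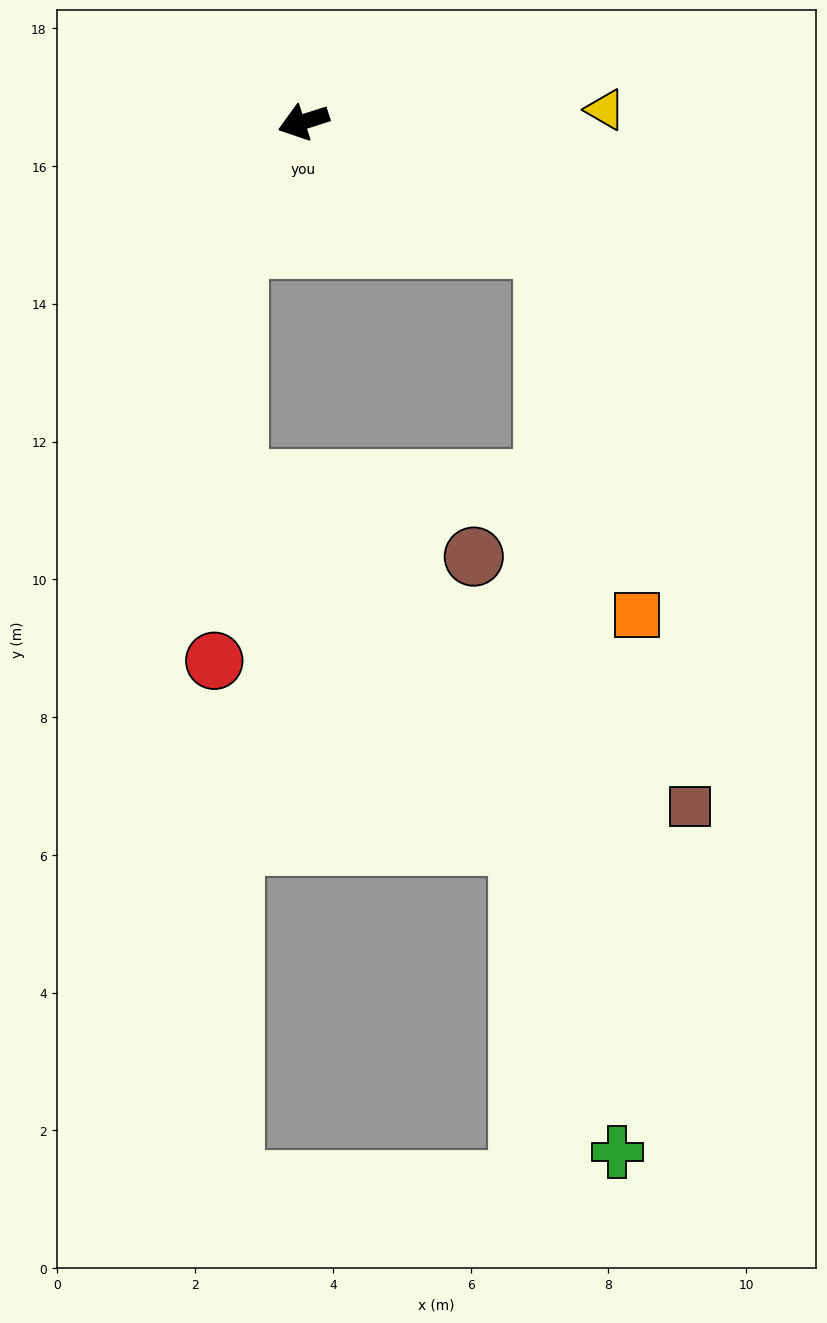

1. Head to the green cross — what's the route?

blocked — turn left 134°, forward 3.9 m, then turn right 57°, forward 13.2 m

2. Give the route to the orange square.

blocked — turn left 134°, forward 3.9 m, then turn right 47°, forward 5.5 m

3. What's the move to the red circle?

blocked — turn left 45°, forward 2.1 m, then turn left 24°, forward 6.0 m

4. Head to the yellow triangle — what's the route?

turn left 165°, forward 4.4 m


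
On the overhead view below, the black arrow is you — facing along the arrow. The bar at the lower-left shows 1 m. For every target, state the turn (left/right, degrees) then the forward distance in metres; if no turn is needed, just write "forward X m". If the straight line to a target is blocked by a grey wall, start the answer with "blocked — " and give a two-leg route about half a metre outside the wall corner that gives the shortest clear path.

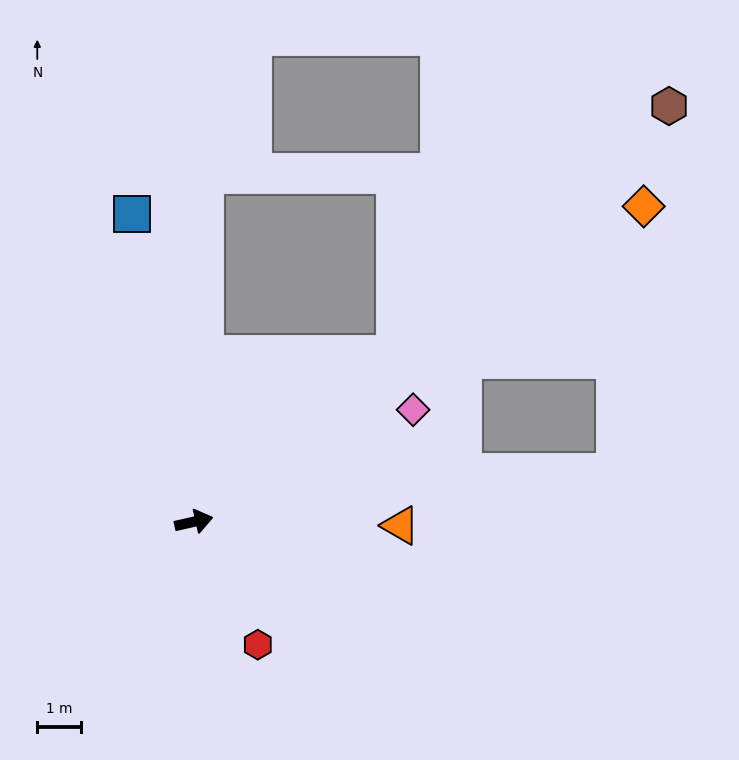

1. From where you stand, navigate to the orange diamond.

turn left 22°, forward 12.5 m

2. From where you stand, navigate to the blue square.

turn left 89°, forward 7.1 m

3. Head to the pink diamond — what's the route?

turn left 14°, forward 5.6 m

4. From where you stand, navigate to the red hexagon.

turn right 75°, forward 3.2 m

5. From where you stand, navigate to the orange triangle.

turn right 14°, forward 4.7 m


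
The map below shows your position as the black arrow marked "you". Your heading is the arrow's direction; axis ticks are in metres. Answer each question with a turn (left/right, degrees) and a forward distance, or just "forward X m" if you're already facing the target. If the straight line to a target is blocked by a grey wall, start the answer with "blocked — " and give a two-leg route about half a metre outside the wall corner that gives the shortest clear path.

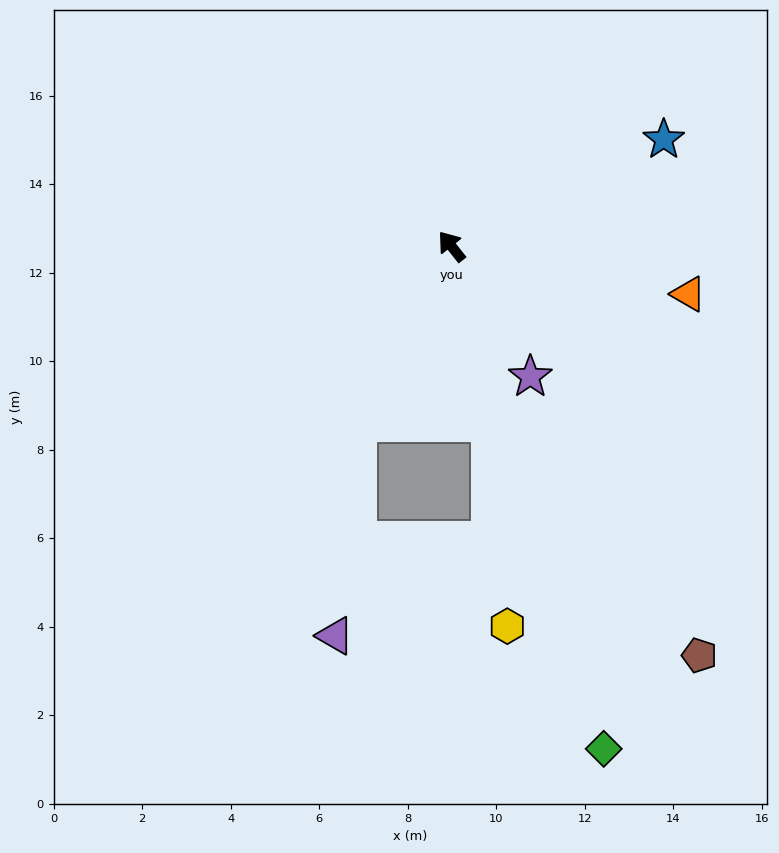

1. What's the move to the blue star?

turn right 102°, forward 5.4 m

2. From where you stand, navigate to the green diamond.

turn left 158°, forward 11.9 m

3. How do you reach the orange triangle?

turn right 140°, forward 5.5 m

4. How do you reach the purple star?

turn left 173°, forward 3.4 m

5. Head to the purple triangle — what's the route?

blocked — turn left 114°, forward 4.5 m, then turn left 22°, forward 4.8 m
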